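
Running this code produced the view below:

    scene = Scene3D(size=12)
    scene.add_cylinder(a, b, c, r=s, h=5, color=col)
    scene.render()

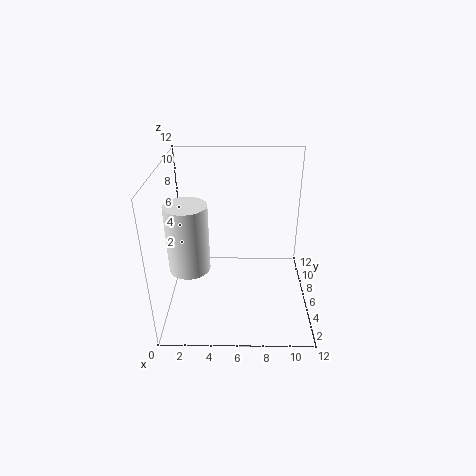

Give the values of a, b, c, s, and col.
a = 2.5; b = 2.5; c = 5.5; s = 1.5; col = 'white'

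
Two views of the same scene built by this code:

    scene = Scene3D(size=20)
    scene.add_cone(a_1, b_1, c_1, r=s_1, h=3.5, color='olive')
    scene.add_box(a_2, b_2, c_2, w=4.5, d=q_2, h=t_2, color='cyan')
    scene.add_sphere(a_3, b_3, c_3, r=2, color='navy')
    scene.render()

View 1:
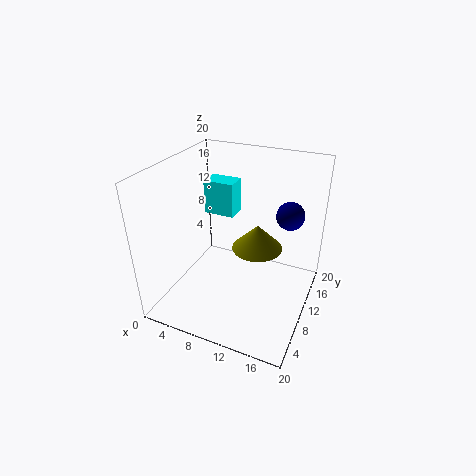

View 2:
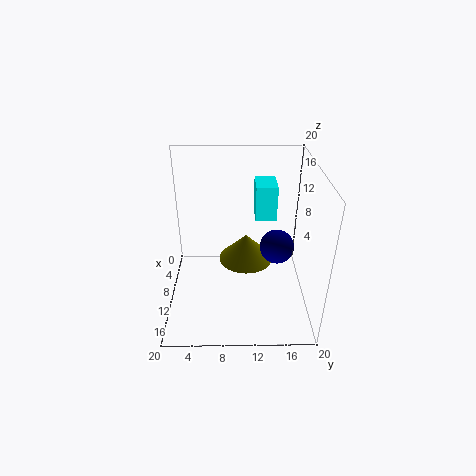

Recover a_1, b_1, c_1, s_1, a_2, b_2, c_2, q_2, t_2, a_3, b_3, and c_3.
a_1 = 12.5, b_1 = 11, c_1 = 8.5, s_1 = 3.5, a_2 = 3.5, b_2 = 12.5, c_2 = 11.5, q_2 = 3, t_2 = 5, a_3 = 16, b_3 = 14.5, c_3 = 12.5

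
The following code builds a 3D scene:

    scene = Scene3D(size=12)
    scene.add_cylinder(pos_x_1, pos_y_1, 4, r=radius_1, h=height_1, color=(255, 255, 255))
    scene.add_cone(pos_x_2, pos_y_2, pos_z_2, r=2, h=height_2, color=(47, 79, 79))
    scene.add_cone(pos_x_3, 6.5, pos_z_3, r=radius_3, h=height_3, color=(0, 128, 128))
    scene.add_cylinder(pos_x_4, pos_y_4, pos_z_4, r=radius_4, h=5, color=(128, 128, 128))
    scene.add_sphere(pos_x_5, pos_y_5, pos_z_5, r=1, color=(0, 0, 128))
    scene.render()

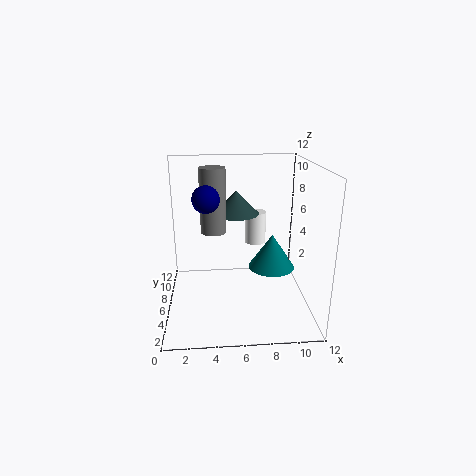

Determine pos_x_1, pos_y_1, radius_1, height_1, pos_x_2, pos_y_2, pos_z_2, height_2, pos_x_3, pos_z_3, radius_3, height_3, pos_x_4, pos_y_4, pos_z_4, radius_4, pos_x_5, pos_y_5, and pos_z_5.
pos_x_1 = 8
pos_y_1 = 10
radius_1 = 1
height_1 = 3
pos_x_2 = 6
pos_y_2 = 8
pos_z_2 = 7.5
height_2 = 2
pos_x_3 = 9
pos_z_3 = 3
radius_3 = 2
height_3 = 3
pos_x_4 = 4
pos_y_4 = 5
pos_z_4 = 7
radius_4 = 1
pos_x_5 = 3.5
pos_y_5 = 3.5
pos_z_5 = 10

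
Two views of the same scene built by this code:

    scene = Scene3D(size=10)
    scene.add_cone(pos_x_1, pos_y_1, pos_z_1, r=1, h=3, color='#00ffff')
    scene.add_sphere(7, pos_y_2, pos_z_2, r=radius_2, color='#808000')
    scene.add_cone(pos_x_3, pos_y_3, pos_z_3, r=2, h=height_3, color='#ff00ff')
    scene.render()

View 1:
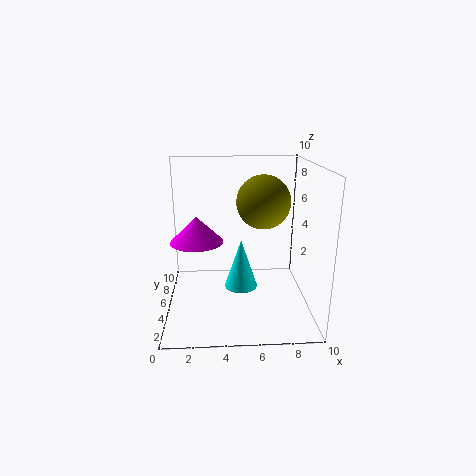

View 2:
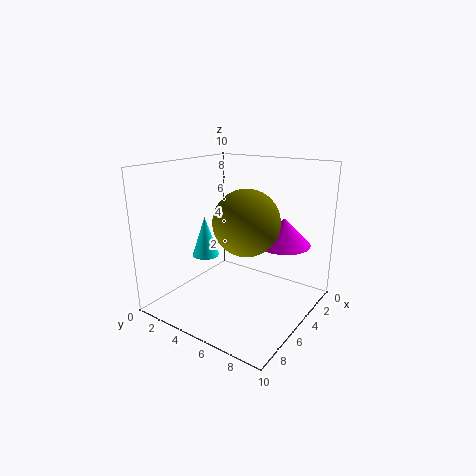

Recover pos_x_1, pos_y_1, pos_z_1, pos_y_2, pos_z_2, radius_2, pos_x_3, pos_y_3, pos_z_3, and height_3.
pos_x_1 = 5; pos_y_1 = 2; pos_z_1 = 3; pos_y_2 = 7; pos_z_2 = 7; radius_2 = 2; pos_x_3 = 2; pos_y_3 = 7; pos_z_3 = 4; height_3 = 2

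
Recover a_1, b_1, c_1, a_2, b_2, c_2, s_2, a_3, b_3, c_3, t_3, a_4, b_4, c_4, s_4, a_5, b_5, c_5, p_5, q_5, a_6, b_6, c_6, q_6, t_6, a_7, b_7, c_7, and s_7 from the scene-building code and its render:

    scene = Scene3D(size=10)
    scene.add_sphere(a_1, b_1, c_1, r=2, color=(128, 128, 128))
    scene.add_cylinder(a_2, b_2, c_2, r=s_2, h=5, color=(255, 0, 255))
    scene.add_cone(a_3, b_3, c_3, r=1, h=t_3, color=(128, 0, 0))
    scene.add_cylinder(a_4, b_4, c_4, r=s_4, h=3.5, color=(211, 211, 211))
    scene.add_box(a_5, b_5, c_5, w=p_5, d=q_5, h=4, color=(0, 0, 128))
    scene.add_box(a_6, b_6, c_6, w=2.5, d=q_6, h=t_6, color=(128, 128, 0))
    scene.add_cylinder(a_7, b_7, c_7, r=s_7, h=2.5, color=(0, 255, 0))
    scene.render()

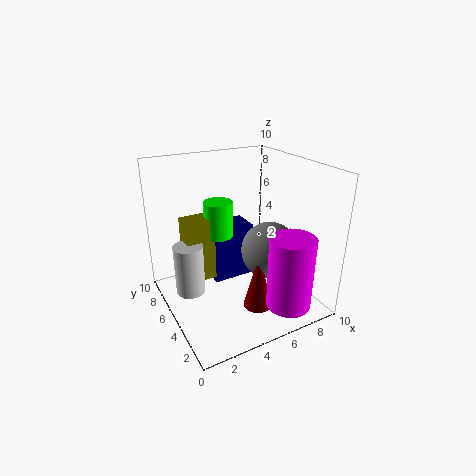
a_1 = 7, b_1 = 4, c_1 = 4, a_2 = 7, b_2 = 1.5, c_2 = 1, s_2 = 1.5, a_3 = 5.5, b_3 = 3, c_3 = 0.5, t_3 = 4, a_4 = 1.5, b_4 = 5.5, c_4 = 1.5, s_4 = 1, a_5 = 3.5, b_5 = 5.5, c_5 = 1.5, p_5 = 3, q_5 = 2, a_6 = 1.5, b_6 = 5.5, c_6 = 2, q_6 = 1.5, t_6 = 4.5, a_7 = 4, b_7 = 6, c_7 = 5, s_7 = 1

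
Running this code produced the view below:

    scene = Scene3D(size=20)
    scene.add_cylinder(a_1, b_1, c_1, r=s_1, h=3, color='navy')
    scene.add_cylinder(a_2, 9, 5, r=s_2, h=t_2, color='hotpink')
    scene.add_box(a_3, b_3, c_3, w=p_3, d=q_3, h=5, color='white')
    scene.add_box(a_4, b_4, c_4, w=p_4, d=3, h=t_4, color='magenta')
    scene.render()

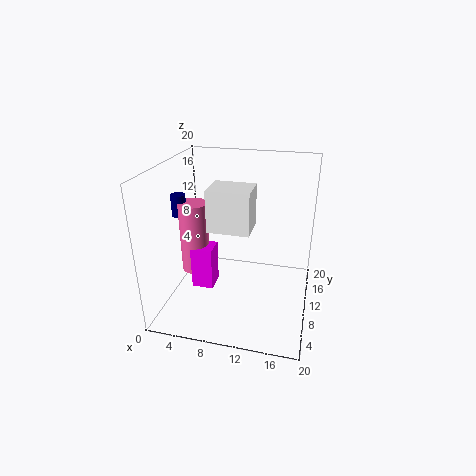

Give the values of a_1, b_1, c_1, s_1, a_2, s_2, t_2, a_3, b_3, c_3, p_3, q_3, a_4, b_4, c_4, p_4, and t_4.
a_1 = 2; b_1 = 9; c_1 = 13; s_1 = 1; a_2 = 4; s_2 = 2; t_2 = 10; a_3 = 8; b_3 = 3; c_3 = 14; p_3 = 5; q_3 = 4; a_4 = 4; b_4 = 7; c_4 = 3; p_4 = 3; t_4 = 6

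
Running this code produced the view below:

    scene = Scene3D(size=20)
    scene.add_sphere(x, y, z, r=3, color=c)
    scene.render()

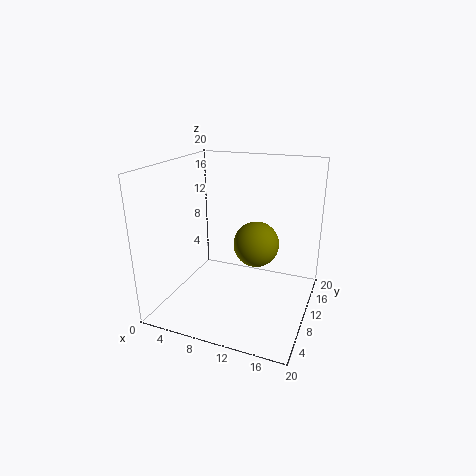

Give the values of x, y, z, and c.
x = 13, y = 9, z = 10, c = 'olive'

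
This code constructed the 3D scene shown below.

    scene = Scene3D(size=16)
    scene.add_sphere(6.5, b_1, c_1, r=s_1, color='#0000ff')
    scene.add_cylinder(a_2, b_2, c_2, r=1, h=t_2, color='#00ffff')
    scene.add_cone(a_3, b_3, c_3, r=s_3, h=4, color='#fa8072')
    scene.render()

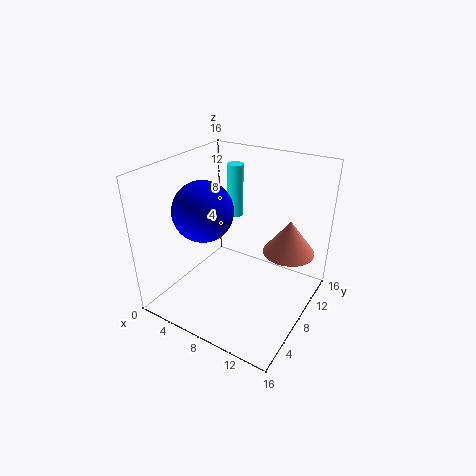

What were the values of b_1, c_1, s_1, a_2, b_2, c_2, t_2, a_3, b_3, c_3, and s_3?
b_1 = 4
c_1 = 12.5
s_1 = 3
a_2 = 4.5
b_2 = 13
c_2 = 8
t_2 = 6.5
a_3 = 12.5
b_3 = 12
c_3 = 5.5
s_3 = 3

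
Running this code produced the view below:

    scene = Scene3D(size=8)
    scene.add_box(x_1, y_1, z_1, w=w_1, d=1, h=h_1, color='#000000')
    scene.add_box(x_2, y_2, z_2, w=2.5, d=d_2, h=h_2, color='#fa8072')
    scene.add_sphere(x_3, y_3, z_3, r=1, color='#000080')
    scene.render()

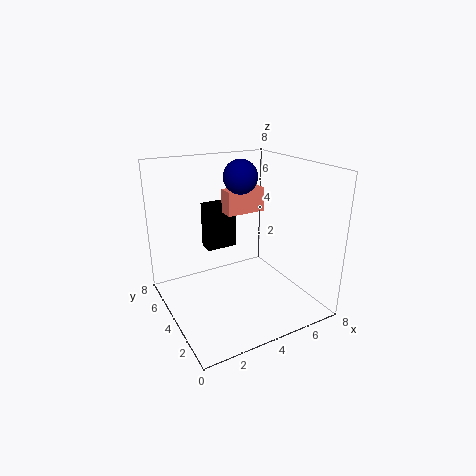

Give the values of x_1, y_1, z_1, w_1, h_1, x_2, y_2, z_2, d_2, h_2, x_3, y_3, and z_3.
x_1 = 3.5, y_1 = 7, z_1 = 2, w_1 = 2, h_1 = 3, x_2 = 4.5, y_2 = 6, z_2 = 4.5, d_2 = 1, h_2 = 1.5, x_3 = 5, y_3 = 5.5, z_3 = 7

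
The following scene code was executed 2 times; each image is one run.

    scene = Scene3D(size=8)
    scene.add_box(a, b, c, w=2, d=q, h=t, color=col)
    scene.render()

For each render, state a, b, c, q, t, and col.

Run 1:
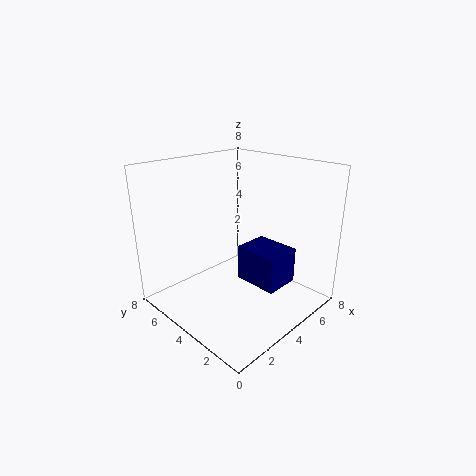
a = 4
b = 1.5
c = 1.5
q = 2.5
t = 2
col = 'navy'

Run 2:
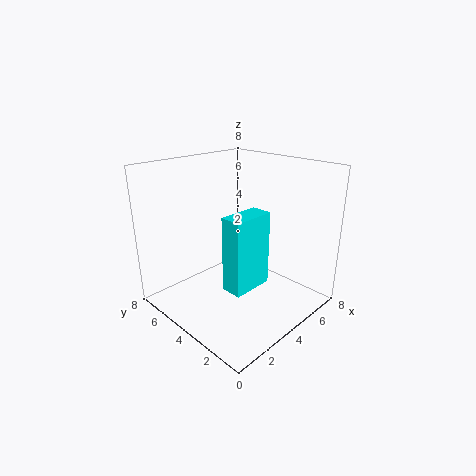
a = 1
b = 1
c = 3
q = 1
t = 3.5
col = 'cyan'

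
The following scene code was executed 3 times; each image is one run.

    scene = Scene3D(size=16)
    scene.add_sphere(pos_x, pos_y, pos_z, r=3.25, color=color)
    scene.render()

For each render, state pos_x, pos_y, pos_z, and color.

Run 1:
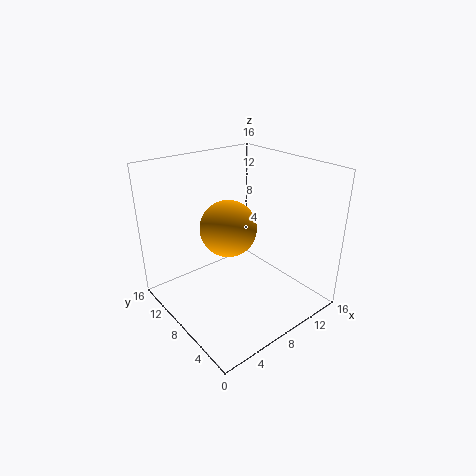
pos_x = 8
pos_y = 9.75
pos_z = 8.5
color = 'orange'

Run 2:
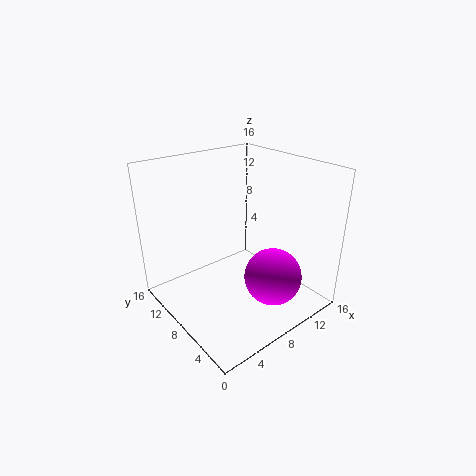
pos_x = 10.5
pos_y = 4.75
pos_z = 3.5
color = 'magenta'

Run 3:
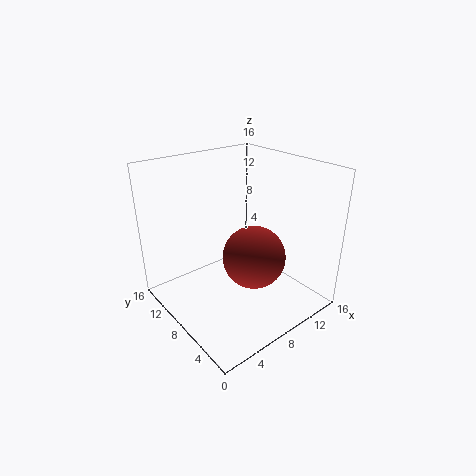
pos_x = 7.5
pos_y = 4.75
pos_z = 7.25
color = 'brown'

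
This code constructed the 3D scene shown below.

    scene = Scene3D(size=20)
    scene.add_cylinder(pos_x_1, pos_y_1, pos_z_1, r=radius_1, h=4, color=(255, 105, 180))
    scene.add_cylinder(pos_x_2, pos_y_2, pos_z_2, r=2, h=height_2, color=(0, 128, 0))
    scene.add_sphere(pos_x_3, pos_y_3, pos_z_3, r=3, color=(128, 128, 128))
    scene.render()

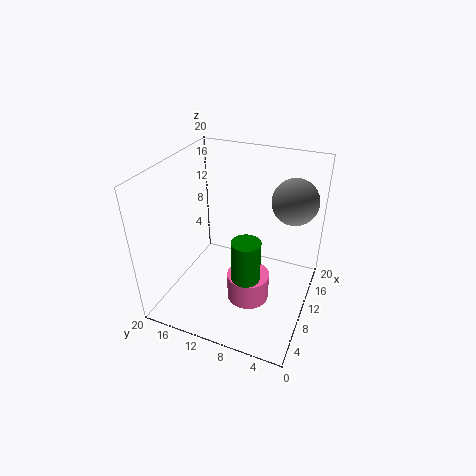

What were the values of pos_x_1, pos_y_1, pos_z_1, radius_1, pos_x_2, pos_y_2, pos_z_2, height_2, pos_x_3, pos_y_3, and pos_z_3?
pos_x_1 = 9; pos_y_1 = 8; pos_z_1 = 1; radius_1 = 3; pos_x_2 = 8; pos_y_2 = 8; pos_z_2 = 3; height_2 = 8; pos_x_3 = 12; pos_y_3 = 3; pos_z_3 = 16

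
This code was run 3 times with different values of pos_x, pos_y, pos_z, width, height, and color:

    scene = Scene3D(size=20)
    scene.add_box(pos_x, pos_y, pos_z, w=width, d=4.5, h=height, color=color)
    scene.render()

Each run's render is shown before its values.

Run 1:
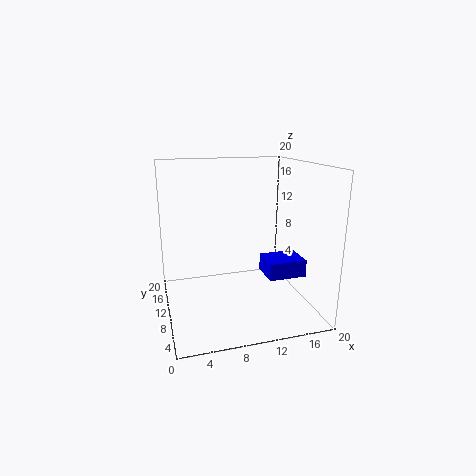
pos_x = 14
pos_y = 7.5
pos_z = 4
width = 5.5
height = 2.5
color = 'blue'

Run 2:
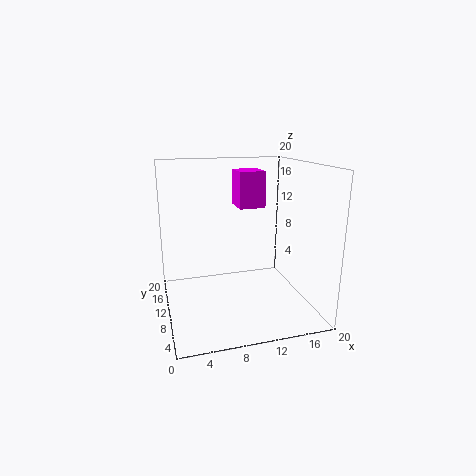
pos_x = 11.5
pos_y = 14
pos_z = 13
width = 4
height = 5.5
color = 'magenta'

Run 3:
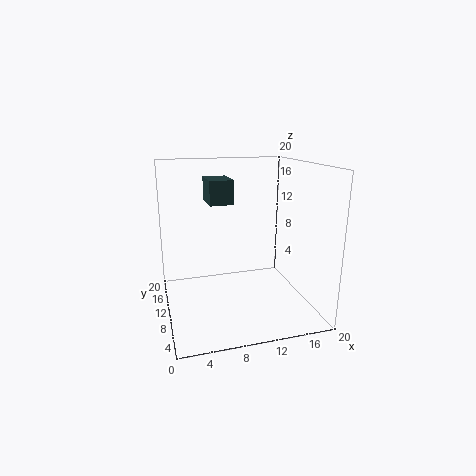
pos_x = 5.5
pos_y = 6.5
pos_z = 15.5
width = 3
height = 3
color = 'darkslategray'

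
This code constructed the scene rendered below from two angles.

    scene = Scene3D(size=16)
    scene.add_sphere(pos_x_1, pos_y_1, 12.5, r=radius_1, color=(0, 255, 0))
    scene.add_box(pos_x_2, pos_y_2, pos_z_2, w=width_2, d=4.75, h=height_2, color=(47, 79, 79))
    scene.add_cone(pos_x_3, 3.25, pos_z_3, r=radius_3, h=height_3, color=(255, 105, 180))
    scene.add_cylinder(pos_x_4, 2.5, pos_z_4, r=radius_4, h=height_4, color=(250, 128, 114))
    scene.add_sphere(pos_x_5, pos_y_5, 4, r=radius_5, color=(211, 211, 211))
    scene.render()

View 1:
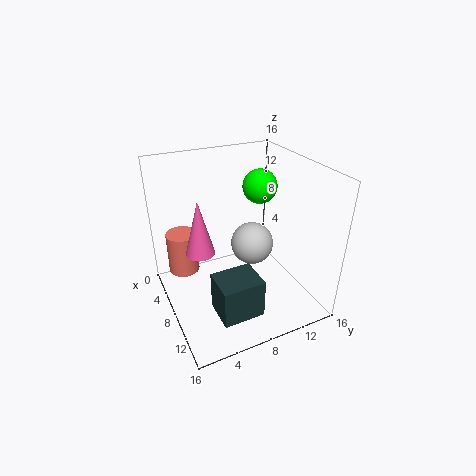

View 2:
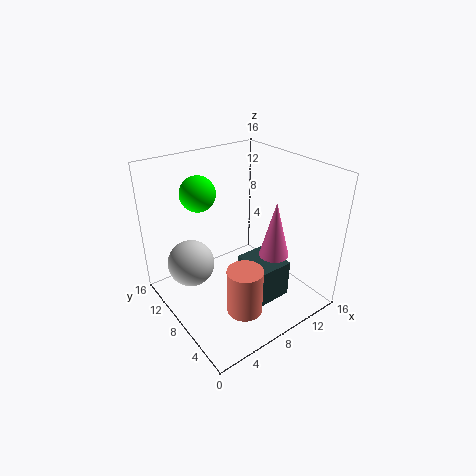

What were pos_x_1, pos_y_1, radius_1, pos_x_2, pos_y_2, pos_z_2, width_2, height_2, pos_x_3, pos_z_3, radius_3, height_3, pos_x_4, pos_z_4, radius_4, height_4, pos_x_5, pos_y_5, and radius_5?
pos_x_1 = 5.5, pos_y_1 = 12, radius_1 = 2, pos_x_2 = 8.75, pos_y_2 = 4.25, pos_z_2 = 0.25, width_2 = 4, height_2 = 4.5, pos_x_3 = 9, pos_z_3 = 8, radius_3 = 1.5, height_3 = 5.75, pos_x_4 = 4.75, pos_z_4 = 3.5, radius_4 = 1.75, height_4 = 4.75, pos_x_5 = 4, pos_y_5 = 12, radius_5 = 2.75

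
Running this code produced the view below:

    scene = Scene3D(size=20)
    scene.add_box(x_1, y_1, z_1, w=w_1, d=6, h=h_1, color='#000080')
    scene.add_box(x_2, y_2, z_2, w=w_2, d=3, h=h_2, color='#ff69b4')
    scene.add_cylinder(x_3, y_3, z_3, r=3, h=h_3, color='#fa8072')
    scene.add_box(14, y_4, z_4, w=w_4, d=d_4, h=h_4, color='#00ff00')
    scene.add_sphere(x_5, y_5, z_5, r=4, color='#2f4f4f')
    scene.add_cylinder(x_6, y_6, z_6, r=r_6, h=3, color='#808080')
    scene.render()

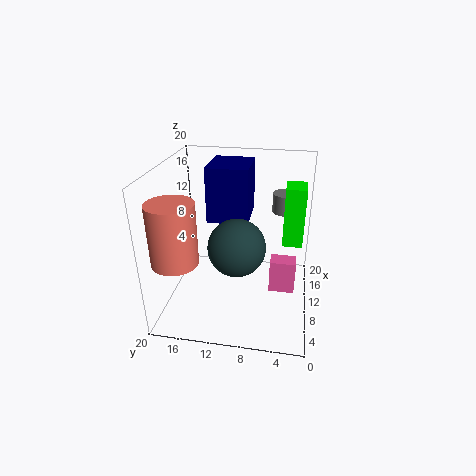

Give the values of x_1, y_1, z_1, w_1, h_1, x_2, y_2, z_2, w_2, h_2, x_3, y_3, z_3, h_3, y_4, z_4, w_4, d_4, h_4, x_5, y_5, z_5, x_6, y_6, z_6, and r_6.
x_1 = 12
y_1 = 9
z_1 = 11
w_1 = 7
h_1 = 8
x_2 = 3
y_2 = 2
z_2 = 7
w_2 = 2
h_2 = 4
x_3 = 4
y_3 = 17
z_3 = 9
h_3 = 8
y_4 = 1
z_4 = 7
w_4 = 4
d_4 = 3
h_4 = 9
x_5 = 9
y_5 = 10
z_5 = 9
x_6 = 18
y_6 = 4
z_6 = 11
r_6 = 2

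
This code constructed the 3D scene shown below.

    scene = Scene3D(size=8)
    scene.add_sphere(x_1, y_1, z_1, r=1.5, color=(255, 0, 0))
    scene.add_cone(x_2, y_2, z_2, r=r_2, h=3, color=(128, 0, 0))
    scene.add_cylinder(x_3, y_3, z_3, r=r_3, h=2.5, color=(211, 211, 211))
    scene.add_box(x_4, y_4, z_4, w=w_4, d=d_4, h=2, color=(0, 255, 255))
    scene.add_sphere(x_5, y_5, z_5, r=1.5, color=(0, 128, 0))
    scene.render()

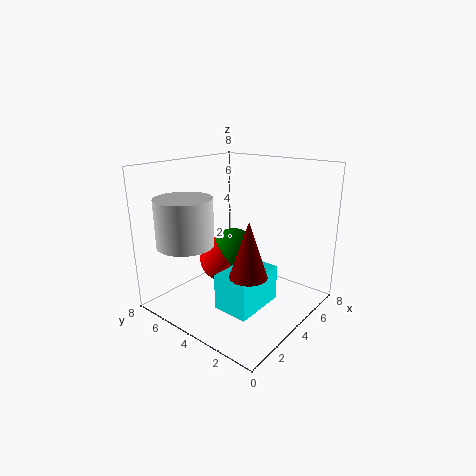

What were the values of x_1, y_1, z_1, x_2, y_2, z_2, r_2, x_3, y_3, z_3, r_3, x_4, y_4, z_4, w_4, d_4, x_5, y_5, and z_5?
x_1 = 5.5, y_1 = 6.5, z_1 = 1.5, x_2 = 3, y_2 = 2.5, z_2 = 2.5, r_2 = 1, x_3 = 1.5, y_3 = 5.5, z_3 = 4, r_3 = 1.5, x_4 = 2, y_4 = 2, z_4 = 0.5, w_4 = 3, d_4 = 2, x_5 = 6, y_5 = 6, z_5 = 2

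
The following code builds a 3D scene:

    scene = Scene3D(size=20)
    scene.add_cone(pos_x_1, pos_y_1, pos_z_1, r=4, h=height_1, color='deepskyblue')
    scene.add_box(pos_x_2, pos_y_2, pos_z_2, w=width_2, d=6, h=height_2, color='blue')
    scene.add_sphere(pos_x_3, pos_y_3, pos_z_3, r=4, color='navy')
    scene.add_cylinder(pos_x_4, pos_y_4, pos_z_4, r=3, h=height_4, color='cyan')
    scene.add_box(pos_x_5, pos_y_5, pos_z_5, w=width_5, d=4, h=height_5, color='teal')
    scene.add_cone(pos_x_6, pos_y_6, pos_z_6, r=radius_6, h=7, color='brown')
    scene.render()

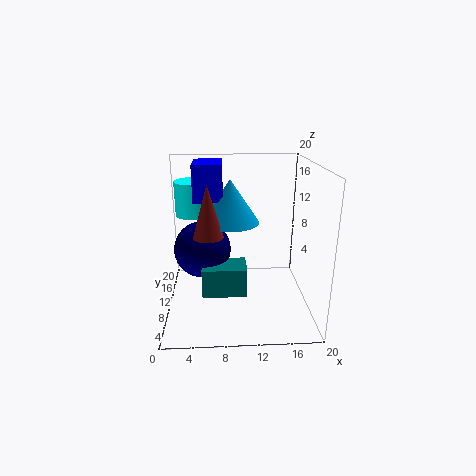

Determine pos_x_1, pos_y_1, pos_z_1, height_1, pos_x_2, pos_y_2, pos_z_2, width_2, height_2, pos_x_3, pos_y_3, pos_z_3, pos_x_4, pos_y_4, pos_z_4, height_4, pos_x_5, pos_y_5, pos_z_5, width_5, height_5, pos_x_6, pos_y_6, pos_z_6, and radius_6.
pos_x_1 = 9; pos_y_1 = 11; pos_z_1 = 12; height_1 = 6; pos_x_2 = 4; pos_y_2 = 10; pos_z_2 = 15; width_2 = 4; height_2 = 5; pos_x_3 = 5; pos_y_3 = 11; pos_z_3 = 8; pos_x_4 = 4; pos_y_4 = 15; pos_z_4 = 12; height_4 = 5; pos_x_5 = 5; pos_y_5 = 6; pos_z_5 = 3; width_5 = 6; height_5 = 4; pos_x_6 = 6; pos_y_6 = 8; pos_z_6 = 11; radius_6 = 2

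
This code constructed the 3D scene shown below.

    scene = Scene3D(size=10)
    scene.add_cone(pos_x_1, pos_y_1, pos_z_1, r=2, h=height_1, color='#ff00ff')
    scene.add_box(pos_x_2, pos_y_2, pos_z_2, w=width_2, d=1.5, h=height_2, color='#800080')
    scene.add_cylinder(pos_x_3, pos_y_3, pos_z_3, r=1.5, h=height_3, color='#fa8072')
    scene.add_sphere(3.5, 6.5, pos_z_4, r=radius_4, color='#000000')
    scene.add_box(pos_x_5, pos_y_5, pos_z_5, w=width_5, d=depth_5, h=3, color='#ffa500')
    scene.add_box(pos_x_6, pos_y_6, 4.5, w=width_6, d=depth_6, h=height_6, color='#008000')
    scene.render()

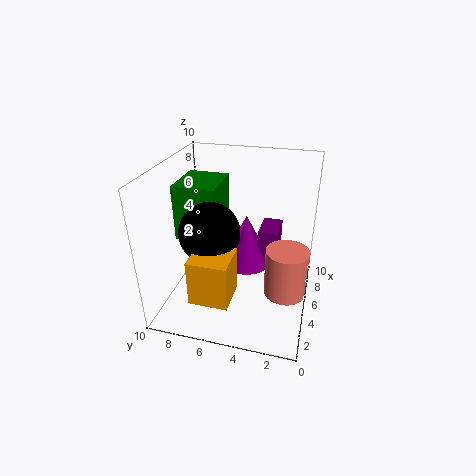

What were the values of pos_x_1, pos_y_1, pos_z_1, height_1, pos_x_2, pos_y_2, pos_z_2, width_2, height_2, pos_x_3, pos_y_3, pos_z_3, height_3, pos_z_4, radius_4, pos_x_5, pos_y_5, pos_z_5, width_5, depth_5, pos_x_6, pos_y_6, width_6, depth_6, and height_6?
pos_x_1 = 7.5, pos_y_1 = 5, pos_z_1 = 1.5, height_1 = 4, pos_x_2 = 7, pos_y_2 = 2.5, pos_z_2 = 2.5, width_2 = 2.5, height_2 = 2, pos_x_3 = 5, pos_y_3 = 1.5, pos_z_3 = 1, height_3 = 3.5, pos_z_4 = 6, radius_4 = 2, pos_x_5 = 0.5, pos_y_5 = 4.5, pos_z_5 = 2.5, width_5 = 2.5, depth_5 = 2.5, pos_x_6 = 4.5, pos_y_6 = 6.5, width_6 = 3.5, depth_6 = 3, height_6 = 4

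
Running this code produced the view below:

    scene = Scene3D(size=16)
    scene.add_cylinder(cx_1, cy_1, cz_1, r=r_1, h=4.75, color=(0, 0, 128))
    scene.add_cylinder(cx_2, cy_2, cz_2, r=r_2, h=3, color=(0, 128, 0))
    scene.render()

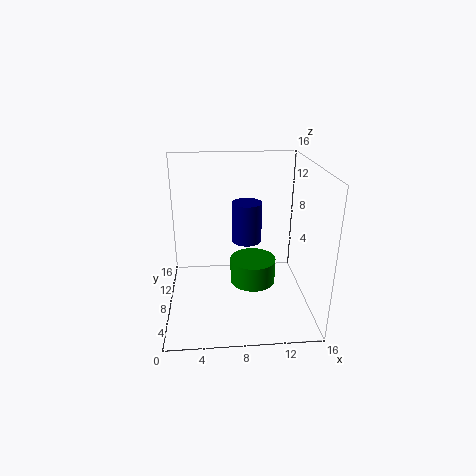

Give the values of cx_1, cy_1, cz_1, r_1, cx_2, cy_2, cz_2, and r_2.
cx_1 = 9.25
cy_1 = 10.5
cz_1 = 6.5
r_1 = 1.75
cx_2 = 10
cy_2 = 10
cz_2 = 1.25
r_2 = 2.75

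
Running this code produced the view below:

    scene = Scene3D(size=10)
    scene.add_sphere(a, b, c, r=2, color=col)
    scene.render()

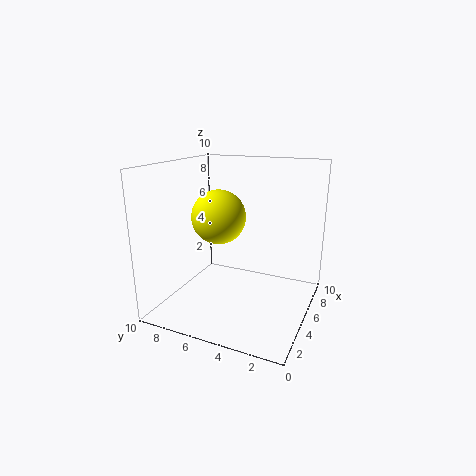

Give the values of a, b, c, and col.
a = 6; b = 7; c = 6; col = 'yellow'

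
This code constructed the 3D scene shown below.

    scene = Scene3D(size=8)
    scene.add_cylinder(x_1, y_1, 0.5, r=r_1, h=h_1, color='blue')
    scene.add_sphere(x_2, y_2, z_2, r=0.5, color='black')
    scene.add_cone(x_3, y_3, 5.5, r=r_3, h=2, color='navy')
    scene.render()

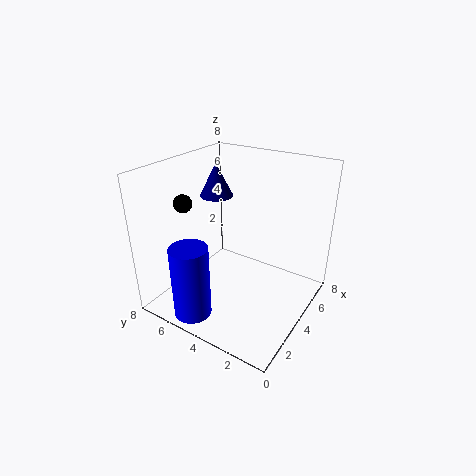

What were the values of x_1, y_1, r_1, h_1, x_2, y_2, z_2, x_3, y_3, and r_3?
x_1 = 1
y_1 = 5
r_1 = 1
h_1 = 4
x_2 = 2.5
y_2 = 6.5
z_2 = 6
x_3 = 5.5
y_3 = 6.5
r_3 = 1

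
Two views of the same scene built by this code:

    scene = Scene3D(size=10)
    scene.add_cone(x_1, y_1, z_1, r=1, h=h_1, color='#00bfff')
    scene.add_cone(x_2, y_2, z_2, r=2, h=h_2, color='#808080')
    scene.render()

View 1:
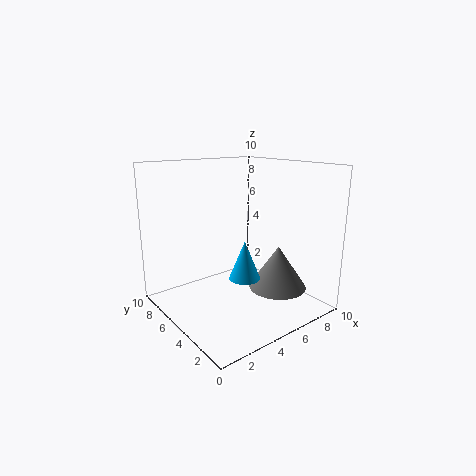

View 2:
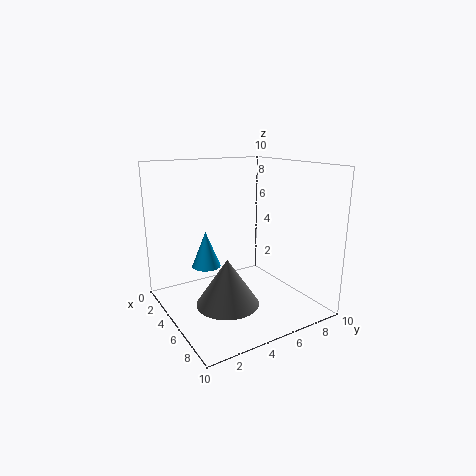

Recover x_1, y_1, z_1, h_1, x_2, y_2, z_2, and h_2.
x_1 = 4
y_1 = 3
z_1 = 3
h_1 = 2.5
x_2 = 7
y_2 = 3
z_2 = 1.5
h_2 = 3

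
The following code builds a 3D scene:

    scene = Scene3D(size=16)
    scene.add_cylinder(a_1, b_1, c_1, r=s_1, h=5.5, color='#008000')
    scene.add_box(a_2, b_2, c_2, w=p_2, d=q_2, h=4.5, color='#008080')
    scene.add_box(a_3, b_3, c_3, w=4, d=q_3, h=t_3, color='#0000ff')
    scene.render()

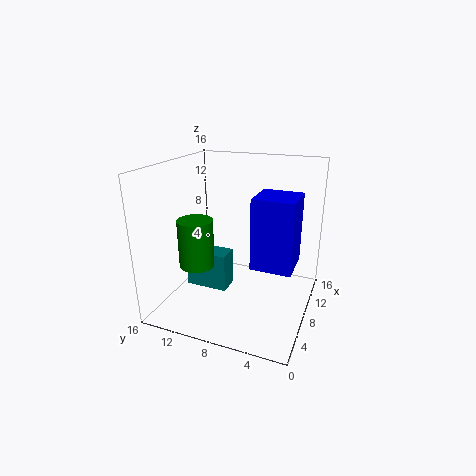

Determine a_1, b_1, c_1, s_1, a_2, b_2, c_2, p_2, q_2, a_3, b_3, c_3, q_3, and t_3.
a_1 = 6.5, b_1 = 12.5, c_1 = 4.5, s_1 = 2, a_2 = 7.5, b_2 = 9.5, c_2 = 1, p_2 = 2.5, q_2 = 5, a_3 = 3.5, b_3 = 1, c_3 = 7, q_3 = 4, t_3 = 7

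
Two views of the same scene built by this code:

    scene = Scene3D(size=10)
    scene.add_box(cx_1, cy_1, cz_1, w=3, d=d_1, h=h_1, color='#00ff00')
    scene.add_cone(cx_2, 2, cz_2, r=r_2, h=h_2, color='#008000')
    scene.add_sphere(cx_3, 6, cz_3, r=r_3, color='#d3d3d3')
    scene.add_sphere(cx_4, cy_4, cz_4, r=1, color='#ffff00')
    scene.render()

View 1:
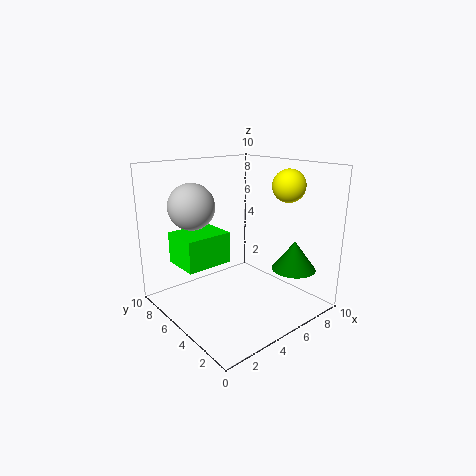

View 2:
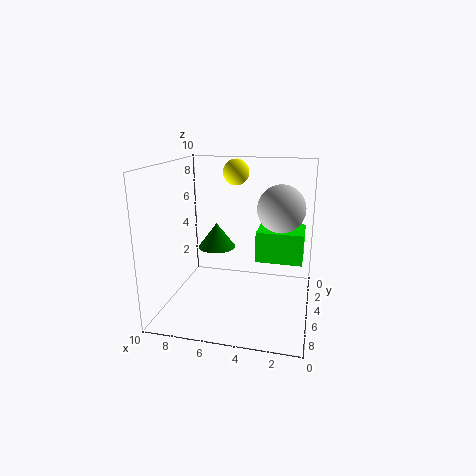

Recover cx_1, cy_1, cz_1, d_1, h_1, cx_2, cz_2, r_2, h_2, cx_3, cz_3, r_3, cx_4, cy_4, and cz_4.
cx_1 = 0.5, cy_1 = 4, cz_1 = 4, d_1 = 2.5, h_1 = 2, cx_2 = 7.5, cz_2 = 3, r_2 = 1.5, h_2 = 2, cx_3 = 2, cz_3 = 7.5, r_3 = 1.5, cx_4 = 6, cy_4 = 1.5, cz_4 = 9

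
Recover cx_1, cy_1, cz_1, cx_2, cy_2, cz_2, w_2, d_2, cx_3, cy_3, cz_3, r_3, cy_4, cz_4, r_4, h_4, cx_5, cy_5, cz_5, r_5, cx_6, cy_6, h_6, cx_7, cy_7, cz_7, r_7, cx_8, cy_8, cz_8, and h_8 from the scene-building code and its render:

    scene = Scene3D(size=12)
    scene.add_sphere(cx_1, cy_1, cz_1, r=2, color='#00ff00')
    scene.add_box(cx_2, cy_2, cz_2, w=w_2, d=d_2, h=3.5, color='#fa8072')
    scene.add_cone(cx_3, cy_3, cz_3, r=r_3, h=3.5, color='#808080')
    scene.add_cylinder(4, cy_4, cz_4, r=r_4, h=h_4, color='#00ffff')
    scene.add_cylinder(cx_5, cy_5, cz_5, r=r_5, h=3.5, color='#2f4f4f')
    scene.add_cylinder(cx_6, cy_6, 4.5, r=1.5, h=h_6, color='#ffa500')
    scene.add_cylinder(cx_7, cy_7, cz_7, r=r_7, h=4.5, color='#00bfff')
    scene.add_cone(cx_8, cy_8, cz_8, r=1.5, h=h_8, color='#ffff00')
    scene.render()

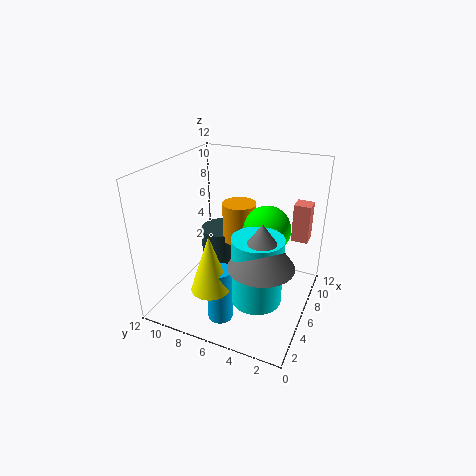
cx_1 = 7.5; cy_1 = 4; cz_1 = 6.5; cx_2 = 10; cy_2 = 1; cz_2 = 4.5; w_2 = 1.5; d_2 = 1.5; cx_3 = 3.5; cy_3 = 3; cz_3 = 5.5; r_3 = 2.5; cy_4 = 3.5; cz_4 = 2; r_4 = 2; h_4 = 5.5; cx_5 = 9; cy_5 = 9; cz_5 = 1.5; r_5 = 2; cx_6 = 8.5; cy_6 = 7; h_6 = 3.5; cx_7 = 2.5; cy_7 = 6; cz_7 = 0.5; r_7 = 1; cx_8 = 2; cy_8 = 6.5; cz_8 = 3.5; h_8 = 4.5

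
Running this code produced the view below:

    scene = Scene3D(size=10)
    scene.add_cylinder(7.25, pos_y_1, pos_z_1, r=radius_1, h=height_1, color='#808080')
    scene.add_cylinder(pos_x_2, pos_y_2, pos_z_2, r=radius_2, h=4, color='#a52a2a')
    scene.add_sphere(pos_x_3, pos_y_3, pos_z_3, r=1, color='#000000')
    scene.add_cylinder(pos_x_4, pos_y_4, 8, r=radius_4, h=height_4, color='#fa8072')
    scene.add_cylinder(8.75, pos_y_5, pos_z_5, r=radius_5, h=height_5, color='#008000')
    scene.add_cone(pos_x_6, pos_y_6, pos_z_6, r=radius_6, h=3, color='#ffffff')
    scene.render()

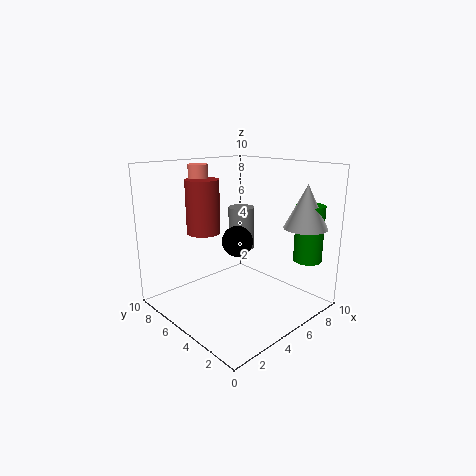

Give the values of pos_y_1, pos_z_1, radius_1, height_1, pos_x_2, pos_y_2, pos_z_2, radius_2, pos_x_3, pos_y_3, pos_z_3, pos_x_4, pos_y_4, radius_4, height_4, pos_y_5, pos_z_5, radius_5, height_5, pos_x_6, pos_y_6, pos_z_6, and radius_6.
pos_y_1 = 7, pos_z_1 = 3.25, radius_1 = 1, height_1 = 3.25, pos_x_2 = 4.5, pos_y_2 = 8.25, pos_z_2 = 4.75, radius_2 = 1.25, pos_x_3 = 4, pos_y_3 = 4, pos_z_3 = 5.25, pos_x_4 = 4.75, pos_y_4 = 9, radius_4 = 0.75, height_4 = 1.75, pos_y_5 = 1.75, pos_z_5 = 3.25, radius_5 = 1, height_5 = 4, pos_x_6 = 8.25, pos_y_6 = 1.75, pos_z_6 = 5.75, radius_6 = 1.5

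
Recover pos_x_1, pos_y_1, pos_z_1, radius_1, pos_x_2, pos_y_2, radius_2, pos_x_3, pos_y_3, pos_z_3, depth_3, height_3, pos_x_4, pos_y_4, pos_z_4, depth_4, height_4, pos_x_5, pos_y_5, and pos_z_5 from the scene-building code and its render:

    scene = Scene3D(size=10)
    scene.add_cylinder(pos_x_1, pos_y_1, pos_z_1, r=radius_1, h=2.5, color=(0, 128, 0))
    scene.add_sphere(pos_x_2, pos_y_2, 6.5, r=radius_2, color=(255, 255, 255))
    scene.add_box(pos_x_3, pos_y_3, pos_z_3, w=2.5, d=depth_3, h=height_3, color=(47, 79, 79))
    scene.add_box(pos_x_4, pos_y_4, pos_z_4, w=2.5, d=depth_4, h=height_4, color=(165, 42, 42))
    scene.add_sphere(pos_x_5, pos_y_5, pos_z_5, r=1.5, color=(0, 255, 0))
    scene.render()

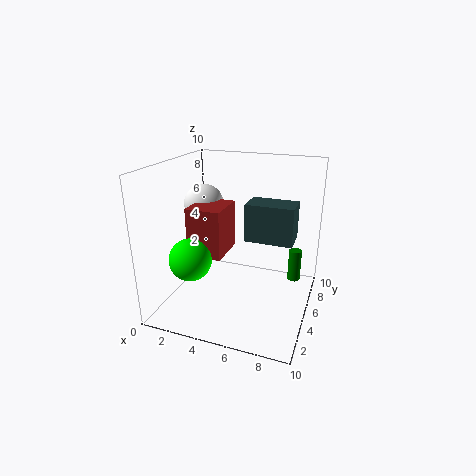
pos_x_1 = 8.5; pos_y_1 = 8.5; pos_z_1 = 0.5; radius_1 = 0.5; pos_x_2 = 1.5; pos_y_2 = 7; radius_2 = 1.5; pos_x_3 = 7; pos_y_3 = 0.5; pos_z_3 = 7; depth_3 = 1.5; height_3 = 2; pos_x_4 = 1.5; pos_y_4 = 4; pos_z_4 = 3.5; depth_4 = 3; height_4 = 3.5; pos_x_5 = 2; pos_y_5 = 3.5; pos_z_5 = 3.5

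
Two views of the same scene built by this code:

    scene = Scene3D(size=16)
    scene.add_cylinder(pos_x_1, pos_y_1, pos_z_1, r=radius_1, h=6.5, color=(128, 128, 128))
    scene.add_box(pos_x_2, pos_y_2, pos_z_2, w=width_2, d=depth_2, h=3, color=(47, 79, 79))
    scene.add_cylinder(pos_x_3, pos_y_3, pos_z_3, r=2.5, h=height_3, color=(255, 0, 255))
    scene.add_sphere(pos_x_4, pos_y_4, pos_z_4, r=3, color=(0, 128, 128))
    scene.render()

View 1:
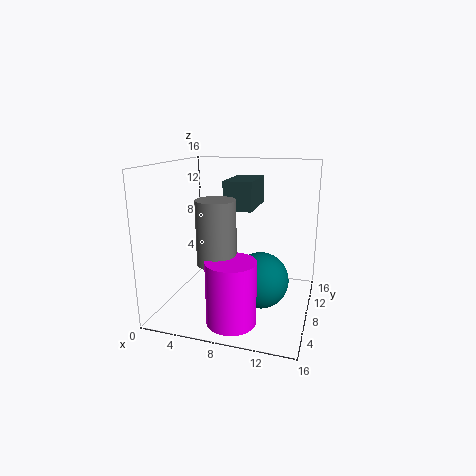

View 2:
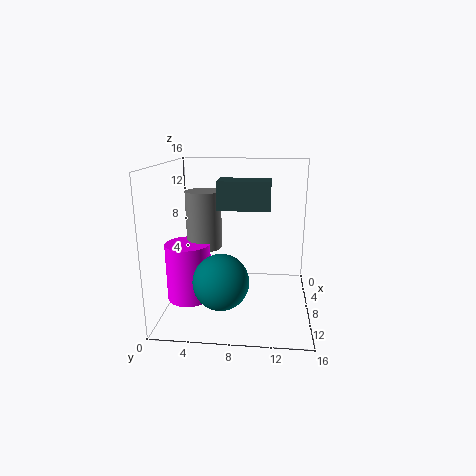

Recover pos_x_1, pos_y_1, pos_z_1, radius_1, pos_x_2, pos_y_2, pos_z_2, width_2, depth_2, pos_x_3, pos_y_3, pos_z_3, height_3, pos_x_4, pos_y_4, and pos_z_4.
pos_x_1 = 7; pos_y_1 = 4; pos_z_1 = 6.5; radius_1 = 2; pos_x_2 = 7; pos_y_2 = 6; pos_z_2 = 11.5; width_2 = 3; depth_2 = 5.5; pos_x_3 = 9; pos_y_3 = 2.5; pos_z_3 = 1; height_3 = 6.5; pos_x_4 = 11; pos_y_4 = 6.5; pos_z_4 = 4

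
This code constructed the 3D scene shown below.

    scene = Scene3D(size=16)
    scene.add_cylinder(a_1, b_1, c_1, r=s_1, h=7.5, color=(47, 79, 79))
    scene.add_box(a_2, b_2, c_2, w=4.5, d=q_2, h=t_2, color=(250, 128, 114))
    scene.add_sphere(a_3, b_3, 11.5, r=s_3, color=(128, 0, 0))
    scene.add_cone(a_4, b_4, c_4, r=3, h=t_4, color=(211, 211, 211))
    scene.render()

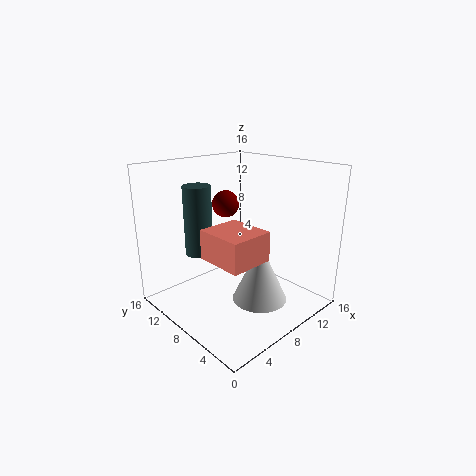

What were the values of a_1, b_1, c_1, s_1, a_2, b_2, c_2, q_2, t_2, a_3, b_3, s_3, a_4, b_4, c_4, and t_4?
a_1 = 4.5, b_1 = 10.5, c_1 = 6.5, s_1 = 1.5, a_2 = 2.5, b_2 = 2.5, c_2 = 7.5, q_2 = 5, t_2 = 3, a_3 = 8, b_3 = 10, s_3 = 1.5, a_4 = 8.5, b_4 = 5, c_4 = 1.5, t_4 = 6.5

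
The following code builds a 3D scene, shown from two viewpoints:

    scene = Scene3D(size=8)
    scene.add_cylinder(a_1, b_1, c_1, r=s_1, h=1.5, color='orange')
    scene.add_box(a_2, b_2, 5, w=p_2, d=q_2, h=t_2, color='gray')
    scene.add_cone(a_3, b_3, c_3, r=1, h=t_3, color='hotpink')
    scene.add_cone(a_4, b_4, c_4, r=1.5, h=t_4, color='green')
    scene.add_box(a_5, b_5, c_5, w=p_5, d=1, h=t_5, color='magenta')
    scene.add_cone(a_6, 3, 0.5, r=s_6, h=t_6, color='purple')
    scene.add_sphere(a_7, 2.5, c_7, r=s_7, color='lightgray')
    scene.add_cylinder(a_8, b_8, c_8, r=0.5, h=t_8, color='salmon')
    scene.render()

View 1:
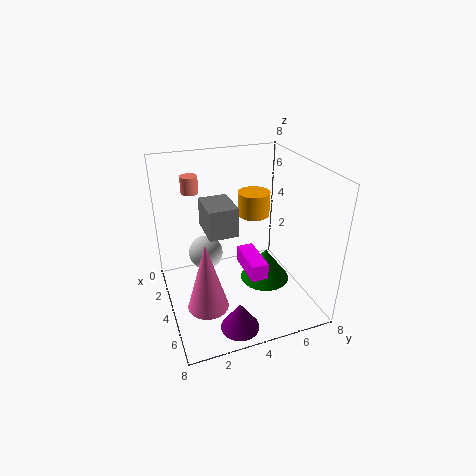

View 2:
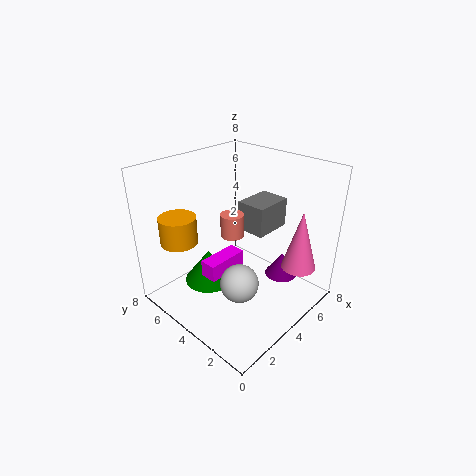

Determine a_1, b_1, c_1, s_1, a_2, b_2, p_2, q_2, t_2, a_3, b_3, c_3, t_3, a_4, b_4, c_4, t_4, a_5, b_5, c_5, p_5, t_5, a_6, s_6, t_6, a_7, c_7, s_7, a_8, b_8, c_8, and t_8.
a_1 = 1.5
b_1 = 6
c_1 = 4
s_1 = 1
a_2 = 3.5
b_2 = 2
p_2 = 2
q_2 = 1.5
t_2 = 1.5
a_3 = 6.5
b_3 = 1.5
c_3 = 2
t_3 = 3.5
a_4 = 3.5
b_4 = 6
c_4 = 0.5
t_4 = 2
a_5 = 2.5
b_5 = 4.5
c_5 = 1.5
p_5 = 2.5
t_5 = 1
a_6 = 7
s_6 = 1
t_6 = 1.5
a_7 = 2.5
c_7 = 2.5
s_7 = 1
a_8 = 1.5
b_8 = 2
c_8 = 6
t_8 = 1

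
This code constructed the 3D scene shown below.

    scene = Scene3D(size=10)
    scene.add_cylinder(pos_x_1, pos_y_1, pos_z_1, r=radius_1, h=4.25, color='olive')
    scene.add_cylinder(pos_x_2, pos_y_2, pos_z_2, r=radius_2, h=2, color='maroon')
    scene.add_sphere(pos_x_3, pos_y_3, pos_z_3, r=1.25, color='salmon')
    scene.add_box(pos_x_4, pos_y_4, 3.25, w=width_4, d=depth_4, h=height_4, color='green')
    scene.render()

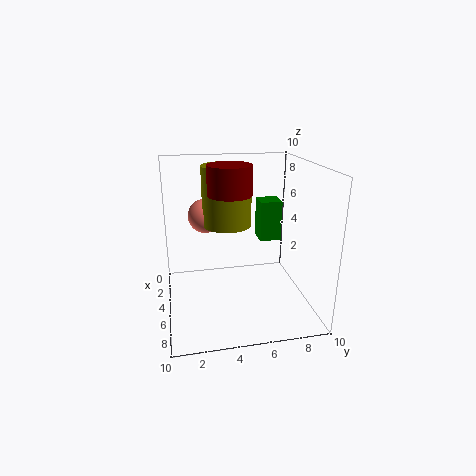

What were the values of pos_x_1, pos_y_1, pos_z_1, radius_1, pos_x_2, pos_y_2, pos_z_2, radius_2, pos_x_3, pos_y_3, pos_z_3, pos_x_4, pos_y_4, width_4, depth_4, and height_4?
pos_x_1 = 3.5; pos_y_1 = 4.5; pos_z_1 = 5.5; radius_1 = 1.75; pos_x_2 = 4.75; pos_y_2 = 4.5; pos_z_2 = 8; radius_2 = 1.5; pos_x_3 = 2.75; pos_y_3 = 3; pos_z_3 = 6; pos_x_4 = 0.25; pos_y_4 = 7.5; width_4 = 1.75; depth_4 = 1.75; height_4 = 3.25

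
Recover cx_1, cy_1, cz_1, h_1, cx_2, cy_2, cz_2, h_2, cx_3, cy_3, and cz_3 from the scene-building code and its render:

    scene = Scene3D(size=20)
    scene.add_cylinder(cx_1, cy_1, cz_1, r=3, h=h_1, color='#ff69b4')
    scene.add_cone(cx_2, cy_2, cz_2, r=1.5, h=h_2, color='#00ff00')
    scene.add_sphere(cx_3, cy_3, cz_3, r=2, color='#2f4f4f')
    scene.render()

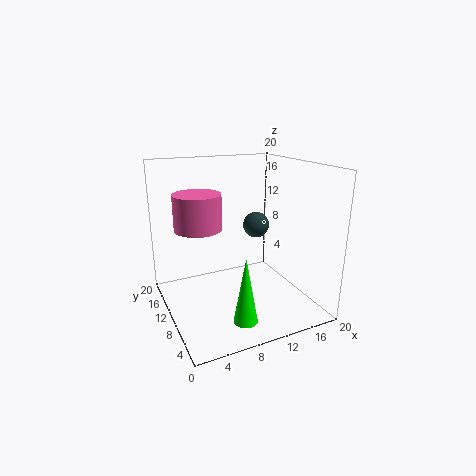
cx_1 = 4, cy_1 = 9, cz_1 = 12.5, h_1 = 4.5, cx_2 = 7.5, cy_2 = 2.5, cz_2 = 2, h_2 = 8.5, cx_3 = 15, cy_3 = 14, cz_3 = 10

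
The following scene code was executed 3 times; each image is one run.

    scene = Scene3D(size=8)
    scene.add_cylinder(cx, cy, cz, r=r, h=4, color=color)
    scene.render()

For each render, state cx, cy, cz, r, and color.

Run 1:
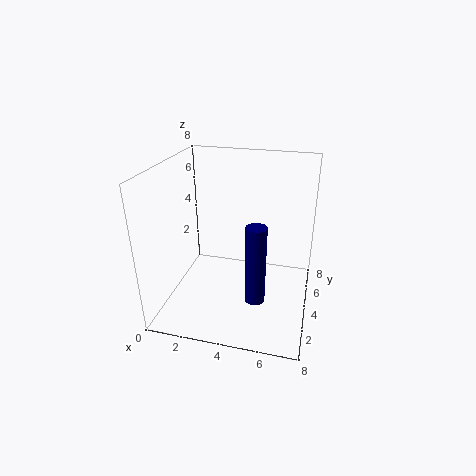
cx = 5.5; cy = 1.5; cz = 2; r = 0.5; color = 'navy'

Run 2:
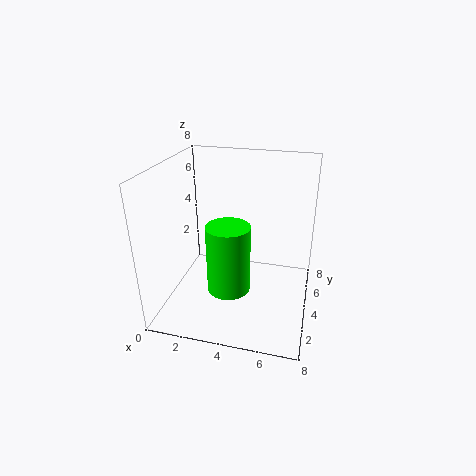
cx = 3.5; cy = 3.75; cz = 0.75; r = 1.25; color = 'lime'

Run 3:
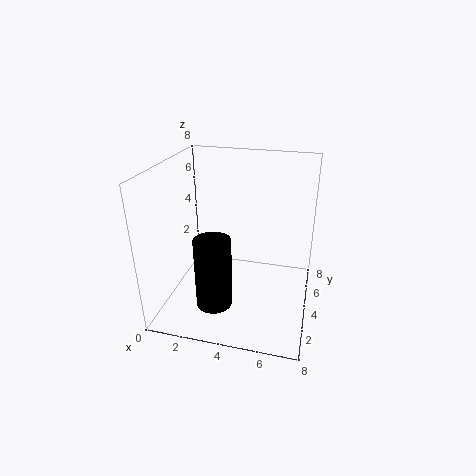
cx = 3; cy = 2.5; cz = 0.5; r = 1; color = 'black'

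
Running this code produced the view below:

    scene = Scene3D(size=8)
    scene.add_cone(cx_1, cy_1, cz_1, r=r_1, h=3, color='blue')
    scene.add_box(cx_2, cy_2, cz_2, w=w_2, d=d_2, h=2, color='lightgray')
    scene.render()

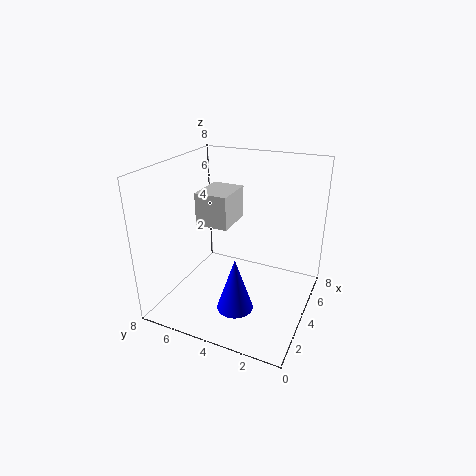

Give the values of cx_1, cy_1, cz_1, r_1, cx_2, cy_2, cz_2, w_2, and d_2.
cx_1 = 2.5; cy_1 = 3.5; cz_1 = 0.5; r_1 = 1; cx_2 = 4.5; cy_2 = 5; cz_2 = 4; w_2 = 2.5; d_2 = 2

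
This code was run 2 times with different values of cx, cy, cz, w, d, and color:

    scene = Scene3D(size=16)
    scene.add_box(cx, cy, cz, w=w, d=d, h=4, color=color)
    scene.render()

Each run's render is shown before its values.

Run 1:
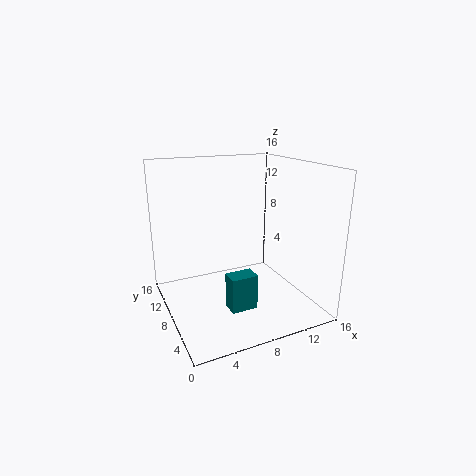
cx = 6, cy = 5, cz = 0.5, w = 3, d = 2, color = 'teal'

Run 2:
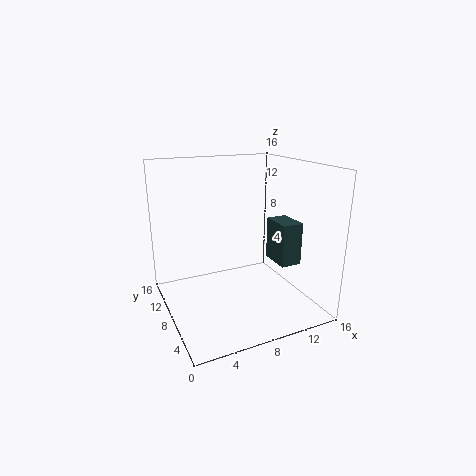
cx = 9, cy = 0.5, cz = 7.5, w = 2, d = 3, color = 'darkslategray'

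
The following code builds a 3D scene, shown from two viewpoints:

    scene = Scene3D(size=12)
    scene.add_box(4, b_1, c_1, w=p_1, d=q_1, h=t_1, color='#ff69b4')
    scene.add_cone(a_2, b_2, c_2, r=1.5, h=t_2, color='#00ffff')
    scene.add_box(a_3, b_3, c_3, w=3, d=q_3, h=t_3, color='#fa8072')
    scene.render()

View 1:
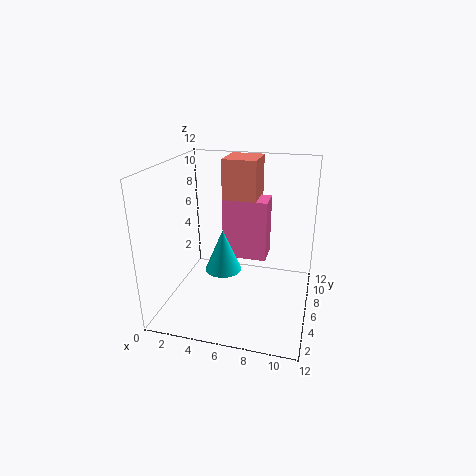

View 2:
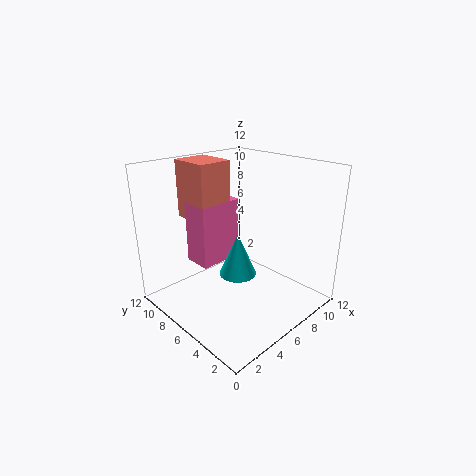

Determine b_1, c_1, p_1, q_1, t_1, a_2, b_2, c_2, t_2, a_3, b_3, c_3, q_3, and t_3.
b_1 = 8, c_1 = 3, p_1 = 4, q_1 = 2.5, t_1 = 5.5, a_2 = 5, b_2 = 5, c_2 = 3.5, t_2 = 3.5, a_3 = 4, b_3 = 8, c_3 = 7, q_3 = 3.5, t_3 = 5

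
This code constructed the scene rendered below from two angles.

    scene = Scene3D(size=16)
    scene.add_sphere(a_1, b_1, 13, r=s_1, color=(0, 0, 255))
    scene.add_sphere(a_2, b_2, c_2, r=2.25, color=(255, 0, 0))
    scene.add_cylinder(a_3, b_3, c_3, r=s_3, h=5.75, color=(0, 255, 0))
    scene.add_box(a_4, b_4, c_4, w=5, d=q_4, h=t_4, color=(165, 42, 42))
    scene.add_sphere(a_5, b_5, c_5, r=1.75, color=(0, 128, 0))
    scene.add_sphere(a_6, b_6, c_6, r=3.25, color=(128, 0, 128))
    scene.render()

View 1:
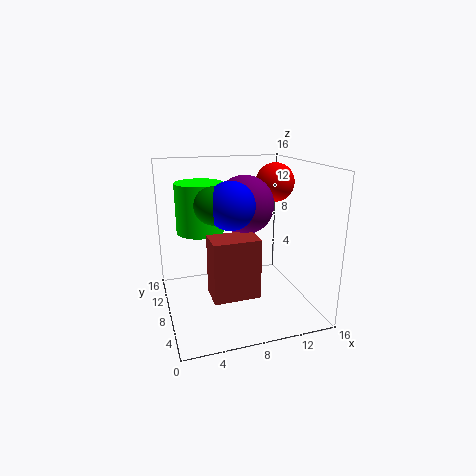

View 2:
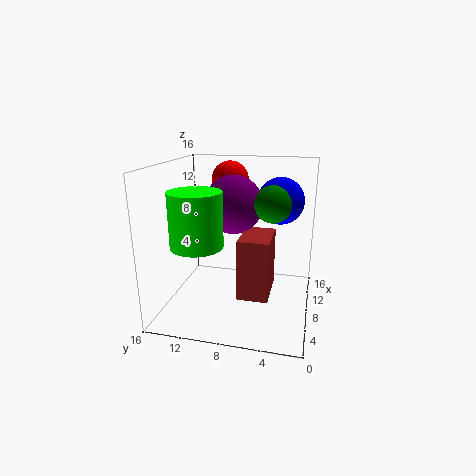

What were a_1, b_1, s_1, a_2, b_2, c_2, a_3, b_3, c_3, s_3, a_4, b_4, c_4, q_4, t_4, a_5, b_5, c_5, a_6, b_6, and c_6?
a_1 = 5.75
b_1 = 3.25
s_1 = 2.25
a_2 = 13.25
b_2 = 10.25
c_2 = 13.5
a_3 = 4.5
b_3 = 11.5
c_3 = 8
s_3 = 2.75
a_4 = 4.25
b_4 = 4
c_4 = 2.5
q_4 = 3.25
t_4 = 6.5
a_5 = 4.25
b_5 = 3.75
c_5 = 13
a_6 = 9
b_6 = 8.75
c_6 = 11.5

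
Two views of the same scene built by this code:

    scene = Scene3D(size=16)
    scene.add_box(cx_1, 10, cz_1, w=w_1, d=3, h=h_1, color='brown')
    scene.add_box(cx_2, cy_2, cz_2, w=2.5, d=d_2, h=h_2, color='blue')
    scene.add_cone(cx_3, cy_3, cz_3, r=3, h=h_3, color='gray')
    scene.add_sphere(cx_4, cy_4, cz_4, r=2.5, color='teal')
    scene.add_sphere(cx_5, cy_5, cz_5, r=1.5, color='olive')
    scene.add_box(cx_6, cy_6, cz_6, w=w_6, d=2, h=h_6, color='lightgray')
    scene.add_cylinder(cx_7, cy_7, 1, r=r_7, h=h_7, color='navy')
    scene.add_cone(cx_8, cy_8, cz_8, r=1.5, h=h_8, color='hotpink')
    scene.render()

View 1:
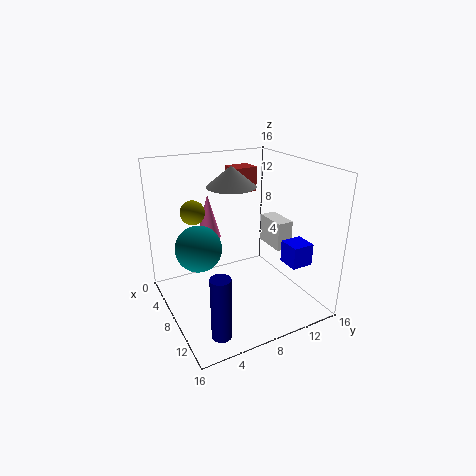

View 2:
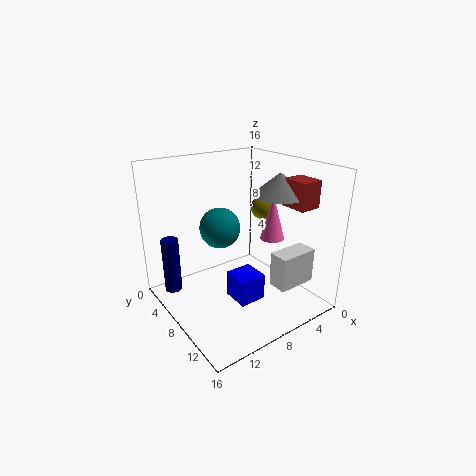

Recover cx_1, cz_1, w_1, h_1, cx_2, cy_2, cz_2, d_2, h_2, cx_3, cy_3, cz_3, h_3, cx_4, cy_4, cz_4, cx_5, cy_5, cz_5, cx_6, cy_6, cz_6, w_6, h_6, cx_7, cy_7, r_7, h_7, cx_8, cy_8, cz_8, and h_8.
cx_1 = 1
cz_1 = 11.5
w_1 = 2.5
h_1 = 3
cx_2 = 10
cy_2 = 12.5
cz_2 = 5
d_2 = 2.5
h_2 = 2.5
cx_3 = 3.5
cy_3 = 9.5
cz_3 = 12.5
h_3 = 2.5
cx_4 = 7.5
cy_4 = 3.5
cz_4 = 7.5
cx_5 = 2
cy_5 = 5
cz_5 = 9.5
cx_6 = 4
cy_6 = 13.5
cz_6 = 5
w_6 = 4
h_6 = 3.5
cx_7 = 14
cy_7 = 3
r_7 = 1
h_7 = 6.5
cx_8 = 2
cy_8 = 7
cz_8 = 6
h_8 = 5.5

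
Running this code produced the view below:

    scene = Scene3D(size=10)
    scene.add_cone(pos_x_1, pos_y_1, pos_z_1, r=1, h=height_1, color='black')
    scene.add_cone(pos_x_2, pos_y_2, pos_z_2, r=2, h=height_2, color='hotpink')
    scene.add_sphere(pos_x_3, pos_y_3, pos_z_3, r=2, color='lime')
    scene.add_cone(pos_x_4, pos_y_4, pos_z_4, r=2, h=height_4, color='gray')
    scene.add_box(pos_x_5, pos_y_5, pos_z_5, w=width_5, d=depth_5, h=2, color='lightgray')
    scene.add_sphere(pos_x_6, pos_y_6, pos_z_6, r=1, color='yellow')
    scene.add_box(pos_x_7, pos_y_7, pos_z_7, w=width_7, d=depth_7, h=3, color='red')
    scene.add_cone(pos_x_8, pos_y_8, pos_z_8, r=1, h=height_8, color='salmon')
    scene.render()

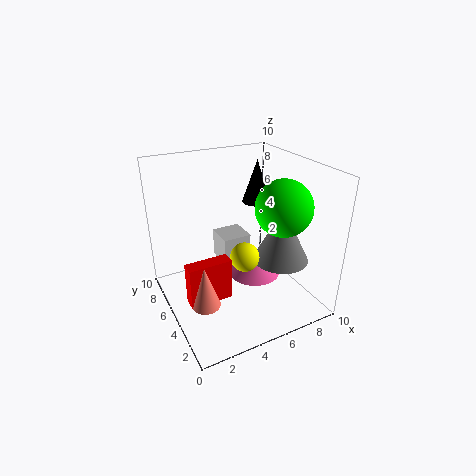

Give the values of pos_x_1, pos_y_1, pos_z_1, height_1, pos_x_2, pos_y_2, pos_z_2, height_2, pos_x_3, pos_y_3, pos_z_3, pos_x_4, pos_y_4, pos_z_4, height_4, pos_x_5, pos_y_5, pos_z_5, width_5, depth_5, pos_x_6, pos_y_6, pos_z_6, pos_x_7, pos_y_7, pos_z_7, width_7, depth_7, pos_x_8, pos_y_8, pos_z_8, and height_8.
pos_x_1 = 7; pos_y_1 = 6; pos_z_1 = 7; height_1 = 3; pos_x_2 = 7; pos_y_2 = 6; pos_z_2 = 1; height_2 = 2; pos_x_3 = 8; pos_y_3 = 4; pos_z_3 = 7; pos_x_4 = 8; pos_y_4 = 4; pos_z_4 = 3; height_4 = 4; pos_x_5 = 4; pos_y_5 = 5; pos_z_5 = 3; width_5 = 2; depth_5 = 2; pos_x_6 = 5; pos_y_6 = 4; pos_z_6 = 4; pos_x_7 = 1; pos_y_7 = 4; pos_z_7 = 1; width_7 = 3; depth_7 = 1; pos_x_8 = 2; pos_y_8 = 4; pos_z_8 = 1; height_8 = 3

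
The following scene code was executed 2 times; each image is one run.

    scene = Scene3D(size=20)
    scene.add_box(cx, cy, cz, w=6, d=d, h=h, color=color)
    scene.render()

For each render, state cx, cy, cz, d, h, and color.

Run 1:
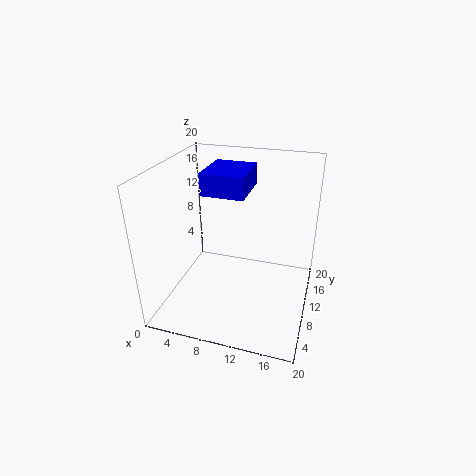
cx = 5; cy = 9; cz = 16; d = 7; h = 3; color = 'blue'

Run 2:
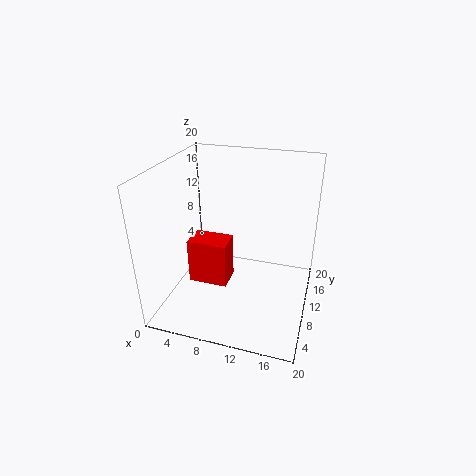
cx = 2; cy = 10; cz = 1; d = 4; h = 7; color = 'red'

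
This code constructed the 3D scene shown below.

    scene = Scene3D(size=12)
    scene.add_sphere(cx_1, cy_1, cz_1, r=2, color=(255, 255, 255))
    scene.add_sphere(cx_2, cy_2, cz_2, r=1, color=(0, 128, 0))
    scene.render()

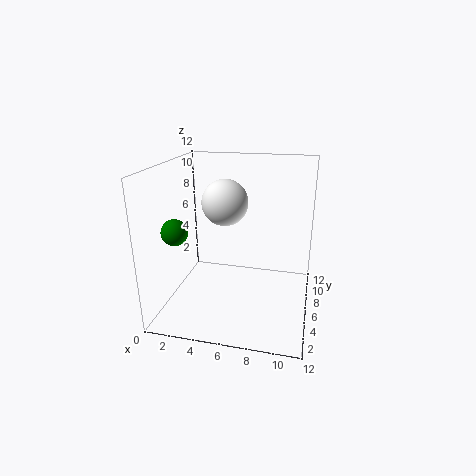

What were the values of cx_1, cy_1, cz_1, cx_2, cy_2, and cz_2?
cx_1 = 4.5
cy_1 = 7.5
cz_1 = 8.5
cx_2 = 2
cy_2 = 2.5
cz_2 = 7.5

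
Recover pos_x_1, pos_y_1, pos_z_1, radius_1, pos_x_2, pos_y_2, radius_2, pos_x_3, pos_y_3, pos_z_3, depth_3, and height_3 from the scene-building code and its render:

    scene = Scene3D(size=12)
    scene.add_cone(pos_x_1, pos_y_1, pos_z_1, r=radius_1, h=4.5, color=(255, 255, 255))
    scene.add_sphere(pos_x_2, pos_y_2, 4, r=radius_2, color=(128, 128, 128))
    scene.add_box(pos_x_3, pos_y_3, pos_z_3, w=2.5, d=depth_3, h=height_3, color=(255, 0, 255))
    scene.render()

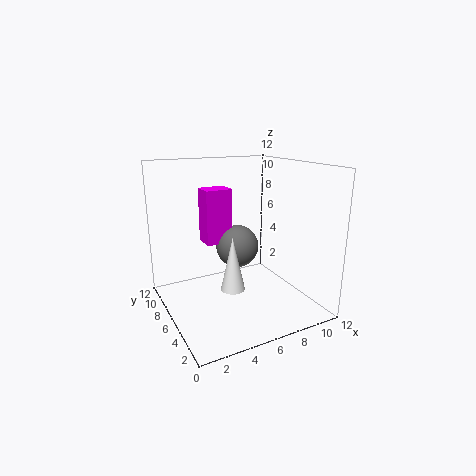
pos_x_1 = 5; pos_y_1 = 5; pos_z_1 = 2; radius_1 = 1; pos_x_2 = 7.5; pos_y_2 = 9; radius_2 = 2; pos_x_3 = 4.5; pos_y_3 = 9; pos_z_3 = 4.5; depth_3 = 2; height_3 = 5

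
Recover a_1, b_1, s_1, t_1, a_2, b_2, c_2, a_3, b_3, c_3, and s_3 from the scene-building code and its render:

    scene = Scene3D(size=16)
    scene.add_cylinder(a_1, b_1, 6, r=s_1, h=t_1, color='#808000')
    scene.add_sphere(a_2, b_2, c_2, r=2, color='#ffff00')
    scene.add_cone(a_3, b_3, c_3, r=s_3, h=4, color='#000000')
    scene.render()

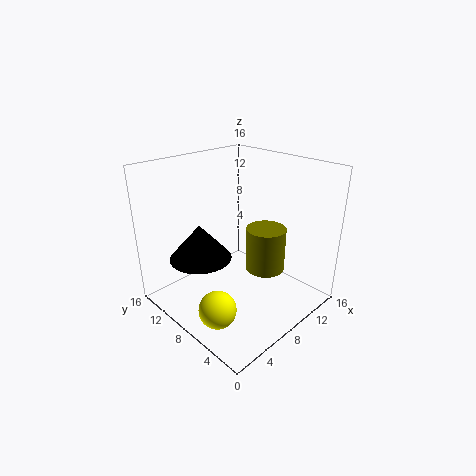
a_1 = 8
b_1 = 4
s_1 = 2
t_1 = 4.5
a_2 = 3
b_2 = 6
c_2 = 2
a_3 = 5
b_3 = 11
c_3 = 5.5
s_3 = 3.5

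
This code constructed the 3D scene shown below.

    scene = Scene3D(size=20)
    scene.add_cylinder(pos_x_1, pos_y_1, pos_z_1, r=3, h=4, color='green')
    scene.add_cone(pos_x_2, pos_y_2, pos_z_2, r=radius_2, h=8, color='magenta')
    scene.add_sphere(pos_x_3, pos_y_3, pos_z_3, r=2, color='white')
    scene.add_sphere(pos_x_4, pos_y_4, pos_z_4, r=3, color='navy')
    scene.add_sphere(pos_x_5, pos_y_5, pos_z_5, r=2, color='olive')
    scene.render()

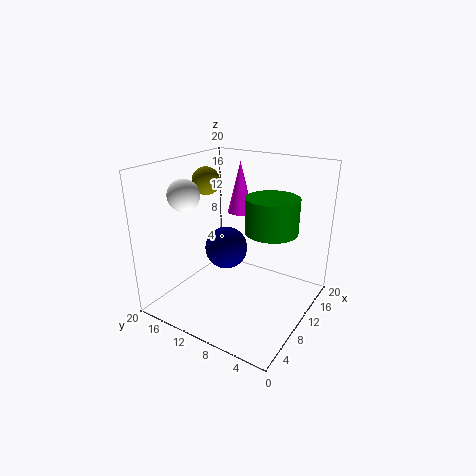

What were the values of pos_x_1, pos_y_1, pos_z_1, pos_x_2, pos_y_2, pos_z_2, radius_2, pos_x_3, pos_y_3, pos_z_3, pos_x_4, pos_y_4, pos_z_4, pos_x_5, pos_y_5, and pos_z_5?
pos_x_1 = 6; pos_y_1 = 3; pos_z_1 = 14; pos_x_2 = 17; pos_y_2 = 14; pos_z_2 = 11; radius_2 = 2; pos_x_3 = 4; pos_y_3 = 14; pos_z_3 = 17; pos_x_4 = 10; pos_y_4 = 12; pos_z_4 = 8; pos_x_5 = 11; pos_y_5 = 16; pos_z_5 = 17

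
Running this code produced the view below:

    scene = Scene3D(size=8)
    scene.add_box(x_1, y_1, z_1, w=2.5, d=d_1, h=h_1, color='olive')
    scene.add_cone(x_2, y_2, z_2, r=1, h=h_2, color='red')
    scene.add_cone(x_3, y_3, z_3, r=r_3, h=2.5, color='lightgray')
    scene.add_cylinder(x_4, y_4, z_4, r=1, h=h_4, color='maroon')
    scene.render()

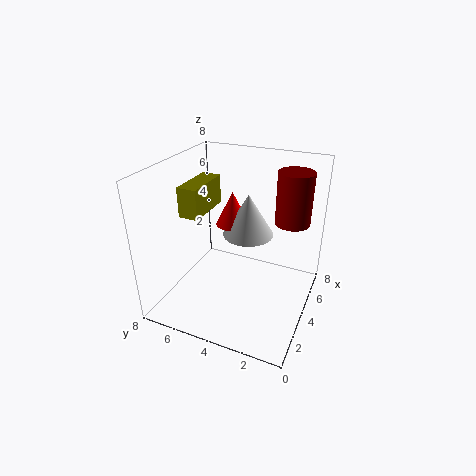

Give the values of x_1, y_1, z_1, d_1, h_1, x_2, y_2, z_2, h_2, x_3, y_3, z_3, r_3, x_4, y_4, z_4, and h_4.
x_1 = 1.5, y_1 = 5, z_1 = 6, d_1 = 1, h_1 = 1.5, x_2 = 5.5, y_2 = 5, z_2 = 4, h_2 = 2, x_3 = 5.5, y_3 = 4, z_3 = 3.5, r_3 = 1.5, x_4 = 6, y_4 = 1.5, z_4 = 4.5, h_4 = 3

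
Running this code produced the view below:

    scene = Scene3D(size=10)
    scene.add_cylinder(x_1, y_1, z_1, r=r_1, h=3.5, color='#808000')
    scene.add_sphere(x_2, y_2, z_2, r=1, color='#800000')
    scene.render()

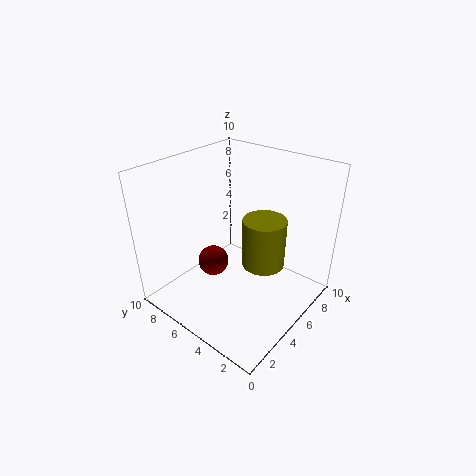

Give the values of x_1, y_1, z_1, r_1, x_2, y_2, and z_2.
x_1 = 6; y_1 = 3.5; z_1 = 3; r_1 = 1.5; x_2 = 3; y_2 = 5.5; z_2 = 4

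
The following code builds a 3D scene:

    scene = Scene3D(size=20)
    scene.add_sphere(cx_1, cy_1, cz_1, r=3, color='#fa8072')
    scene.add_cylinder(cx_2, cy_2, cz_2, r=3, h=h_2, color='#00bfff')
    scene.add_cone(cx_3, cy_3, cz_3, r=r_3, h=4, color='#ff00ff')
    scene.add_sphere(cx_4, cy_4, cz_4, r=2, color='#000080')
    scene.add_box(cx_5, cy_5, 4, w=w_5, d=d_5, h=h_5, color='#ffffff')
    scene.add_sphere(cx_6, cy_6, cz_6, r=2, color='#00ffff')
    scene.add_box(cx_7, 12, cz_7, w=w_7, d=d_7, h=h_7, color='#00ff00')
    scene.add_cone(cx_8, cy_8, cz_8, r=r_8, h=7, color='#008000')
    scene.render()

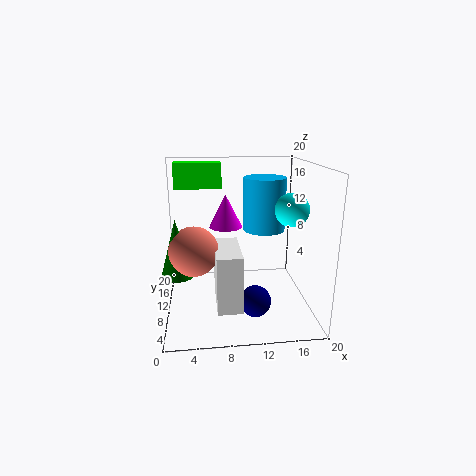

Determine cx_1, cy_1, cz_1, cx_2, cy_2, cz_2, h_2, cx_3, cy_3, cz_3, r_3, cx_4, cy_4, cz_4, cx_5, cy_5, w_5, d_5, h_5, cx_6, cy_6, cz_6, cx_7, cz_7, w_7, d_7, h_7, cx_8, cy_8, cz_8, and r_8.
cx_1 = 4; cy_1 = 4.5; cz_1 = 10.5; cx_2 = 14; cy_2 = 12; cz_2 = 10.5; h_2 = 7.5; cx_3 = 8; cy_3 = 6; cz_3 = 13; r_3 = 2; cx_4 = 11.5; cy_4 = 4; cz_4 = 3.5; cx_5 = 6.5; cy_5 = 0.5; w_5 = 3; d_5 = 7; h_5 = 7; cx_6 = 15.5; cy_6 = 3.5; cz_6 = 15.5; cx_7 = 1.5; cz_7 = 16.5; w_7 = 6.5; d_7 = 2.5; h_7 = 3.5; cx_8 = 2; cy_8 = 4.5; cz_8 = 7.5; r_8 = 2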